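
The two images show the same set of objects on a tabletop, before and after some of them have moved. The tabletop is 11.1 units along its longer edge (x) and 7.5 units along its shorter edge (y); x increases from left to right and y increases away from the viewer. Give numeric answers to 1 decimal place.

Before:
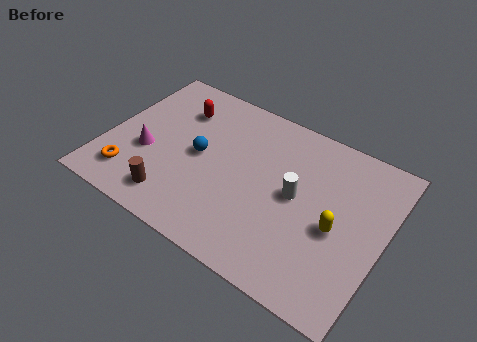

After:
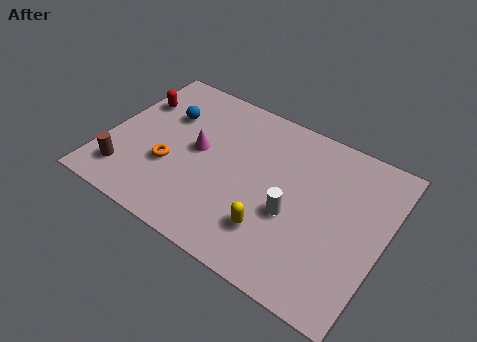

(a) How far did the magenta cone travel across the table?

2.2

The magenta cone moved from about (1.7, 2.9) to (3.6, 4.0), a distance of √(1.9² + 1.1²) ≈ 2.2.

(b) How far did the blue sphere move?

2.1

The blue sphere moved from about (3.7, 3.8) to (2.1, 5.1), a distance of √(1.6² + 1.3²) ≈ 2.1.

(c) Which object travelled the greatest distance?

the yellow capsule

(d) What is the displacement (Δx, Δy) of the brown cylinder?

(-2.0, 0.2)

The brown cylinder started near (3.1, 1.3) and ended near (1.1, 1.5).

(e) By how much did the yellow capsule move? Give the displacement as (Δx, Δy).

(-2.3, -1.4)

The yellow capsule was at about (9.3, 3.3) and moved to about (7.0, 1.9).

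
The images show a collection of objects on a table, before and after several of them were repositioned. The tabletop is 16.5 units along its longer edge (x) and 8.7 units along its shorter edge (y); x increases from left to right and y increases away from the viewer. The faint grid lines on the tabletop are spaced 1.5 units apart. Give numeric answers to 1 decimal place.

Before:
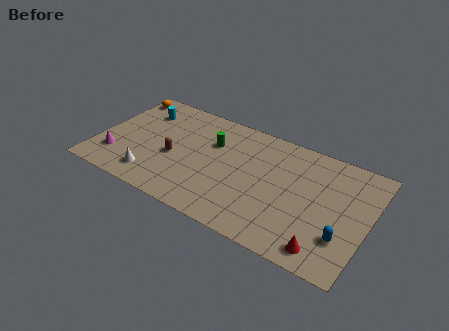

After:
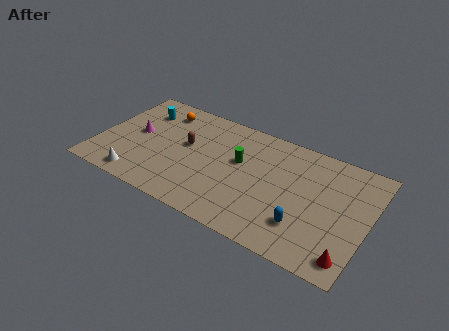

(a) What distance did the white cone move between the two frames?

0.9

From (3.7, 1.6) to (2.9, 1.1), the white cone covered √(0.8² + 0.5²) ≈ 0.9 units.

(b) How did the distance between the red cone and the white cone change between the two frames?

+2.2

Before: roughly 10.6 units apart; after: 12.8. That's 2.2 units further apart.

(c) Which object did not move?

the cyan cylinder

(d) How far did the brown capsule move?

1.4

The brown capsule was near (4.7, 3.7) before and (5.3, 5.0) after, so it travelled √(0.6² + 1.3²) ≈ 1.4 units.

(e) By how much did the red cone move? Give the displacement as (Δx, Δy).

(1.4, 0.1)

The red cone was at about (14.3, 1.2) and moved to about (15.7, 1.3).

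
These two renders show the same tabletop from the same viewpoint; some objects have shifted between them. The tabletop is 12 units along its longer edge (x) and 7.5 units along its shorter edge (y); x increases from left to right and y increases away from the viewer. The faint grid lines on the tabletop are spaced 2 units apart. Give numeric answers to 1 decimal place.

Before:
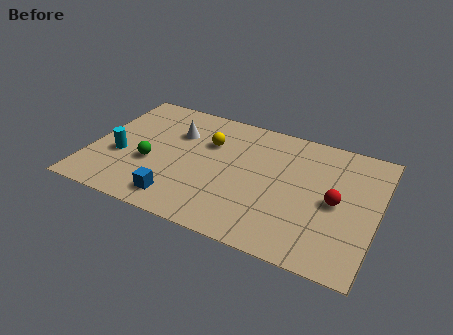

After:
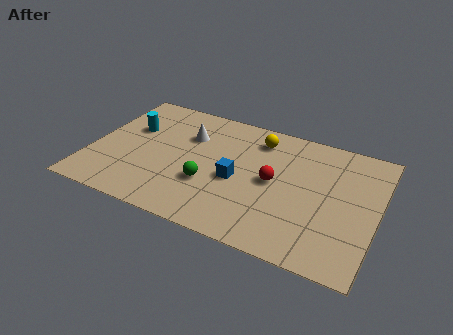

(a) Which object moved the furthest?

the blue cube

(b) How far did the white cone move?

0.5

The white cone moved from about (3.4, 5.2) to (3.9, 5.2), a distance of √(0.5² + 0.0²) ≈ 0.5.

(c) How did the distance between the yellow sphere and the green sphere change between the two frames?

+0.8

Before: roughly 3.1 units apart; after: 3.9. That's 0.8 units further apart.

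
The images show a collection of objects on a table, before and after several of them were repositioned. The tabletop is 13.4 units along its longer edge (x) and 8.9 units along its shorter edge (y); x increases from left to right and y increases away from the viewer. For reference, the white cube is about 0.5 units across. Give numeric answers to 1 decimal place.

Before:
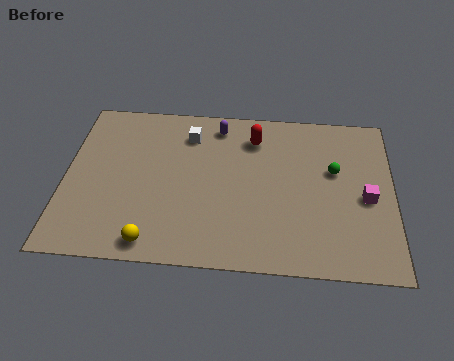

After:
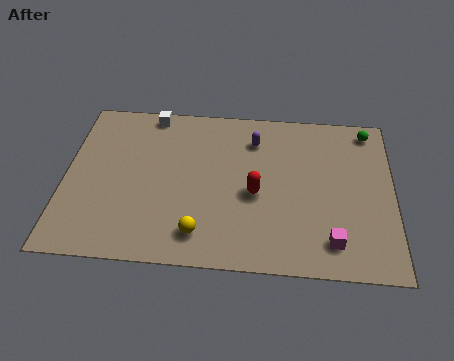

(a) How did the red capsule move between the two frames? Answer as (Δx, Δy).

(0.1, -3.1)

From the two frames, the red capsule sits at roughly (7.7, 7.0) before and (7.8, 3.9) after.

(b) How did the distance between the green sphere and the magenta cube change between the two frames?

+4.5

The distance was about 1.9 in the first image and 6.4 in the second, so they moved 4.5 units further apart.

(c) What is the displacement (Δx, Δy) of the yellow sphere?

(1.9, 0.6)

The yellow sphere was at about (3.7, 1.0) and moved to about (5.6, 1.6).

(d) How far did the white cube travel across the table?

1.9

The white cube moved from about (5.0, 7.0) to (3.4, 8.1), a distance of √(1.6² + 1.1²) ≈ 1.9.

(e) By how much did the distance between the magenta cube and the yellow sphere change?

-3.8

They were about 9.1 units apart before and 5.3 after — 3.8 units closer together.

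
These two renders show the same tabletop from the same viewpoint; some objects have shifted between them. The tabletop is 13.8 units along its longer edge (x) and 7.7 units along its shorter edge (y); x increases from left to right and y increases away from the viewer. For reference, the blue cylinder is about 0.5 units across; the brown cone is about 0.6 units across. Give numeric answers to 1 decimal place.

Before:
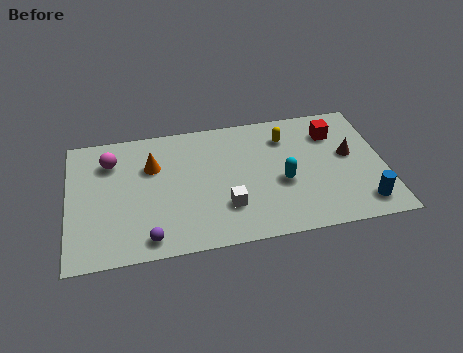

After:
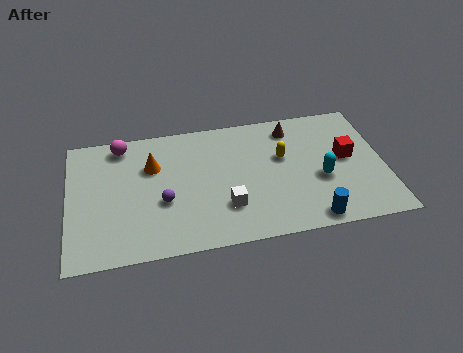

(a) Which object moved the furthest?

the brown cone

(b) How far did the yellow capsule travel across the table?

1.2

The yellow capsule was near (9.6, 5.9) before and (9.4, 4.7) after, so it travelled √(0.2² + 1.2²) ≈ 1.2 units.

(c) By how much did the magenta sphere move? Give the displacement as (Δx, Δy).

(0.5, 0.9)

From the two frames, the magenta sphere sits at roughly (1.9, 5.8) before and (2.4, 6.7) after.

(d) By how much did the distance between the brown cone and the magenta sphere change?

-3.0

The distance was about 10.5 in the first image and 7.5 in the second, so they moved 3.0 units closer together.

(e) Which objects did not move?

the orange cone and the white cube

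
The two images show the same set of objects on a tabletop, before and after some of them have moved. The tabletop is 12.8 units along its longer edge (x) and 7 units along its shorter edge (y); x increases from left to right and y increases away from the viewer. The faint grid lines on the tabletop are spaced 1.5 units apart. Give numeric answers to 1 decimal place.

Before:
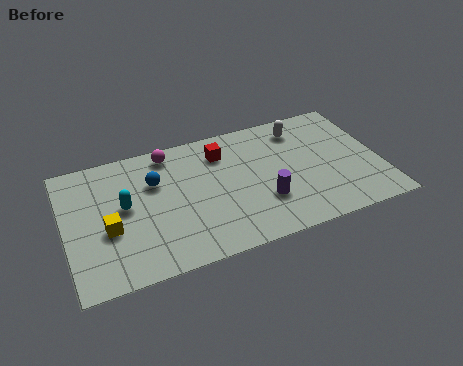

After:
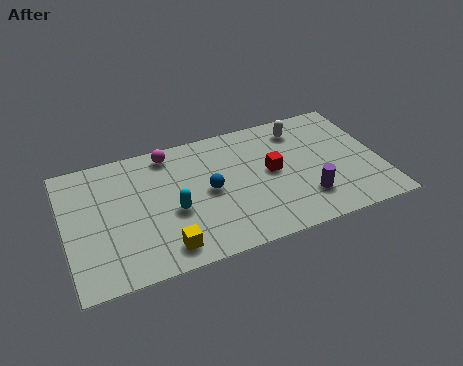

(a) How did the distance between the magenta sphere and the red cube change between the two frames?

+2.5

The distance was about 2.2 in the first image and 4.7 in the second, so they moved 2.5 units further apart.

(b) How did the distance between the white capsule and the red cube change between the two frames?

-0.9

The distance was about 3.3 in the first image and 2.4 in the second, so they moved 0.9 units closer together.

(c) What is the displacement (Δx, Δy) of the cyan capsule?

(1.9, -0.9)

From the two frames, the cyan capsule sits at roughly (2.4, 3.8) before and (4.3, 2.9) after.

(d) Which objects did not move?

the white capsule and the magenta sphere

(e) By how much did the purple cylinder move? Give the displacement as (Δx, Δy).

(1.7, -0.4)

From the two frames, the purple cylinder sits at roughly (7.9, 2.2) before and (9.6, 1.8) after.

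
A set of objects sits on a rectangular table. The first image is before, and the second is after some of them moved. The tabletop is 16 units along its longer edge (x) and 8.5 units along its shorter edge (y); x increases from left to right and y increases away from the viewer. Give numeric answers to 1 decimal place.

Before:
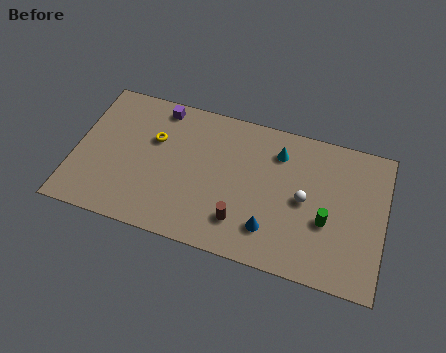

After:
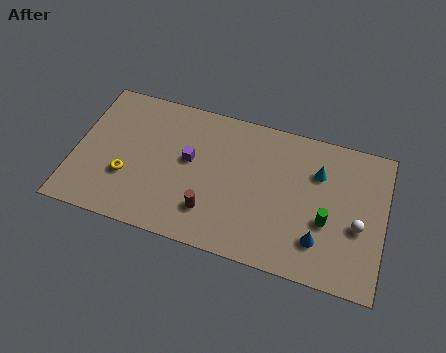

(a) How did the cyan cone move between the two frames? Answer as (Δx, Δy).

(2.1, -0.6)

The cyan cone was at about (10.4, 6.6) and moved to about (12.5, 6.0).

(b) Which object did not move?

the green cylinder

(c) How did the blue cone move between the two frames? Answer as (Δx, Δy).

(2.5, 0.1)

The blue cone was at about (10.3, 2.0) and moved to about (12.8, 2.1).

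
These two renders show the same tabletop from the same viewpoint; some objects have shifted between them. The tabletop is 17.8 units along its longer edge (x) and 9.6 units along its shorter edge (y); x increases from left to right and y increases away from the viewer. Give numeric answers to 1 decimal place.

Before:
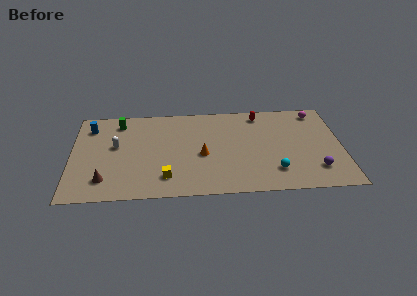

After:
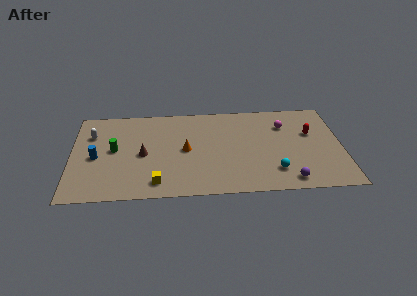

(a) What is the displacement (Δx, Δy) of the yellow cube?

(-0.6, -0.5)

The yellow cube was at about (6.2, 2.0) and moved to about (5.6, 1.5).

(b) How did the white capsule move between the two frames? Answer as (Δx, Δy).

(-1.6, 1.3)

The white capsule started near (2.9, 5.5) and ended near (1.3, 6.8).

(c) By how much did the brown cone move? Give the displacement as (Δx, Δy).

(2.5, 2.5)

The brown cone started near (2.2, 2.0) and ended near (4.7, 4.5).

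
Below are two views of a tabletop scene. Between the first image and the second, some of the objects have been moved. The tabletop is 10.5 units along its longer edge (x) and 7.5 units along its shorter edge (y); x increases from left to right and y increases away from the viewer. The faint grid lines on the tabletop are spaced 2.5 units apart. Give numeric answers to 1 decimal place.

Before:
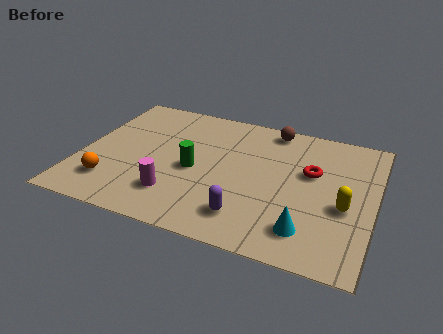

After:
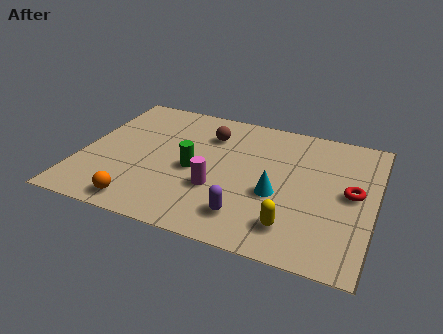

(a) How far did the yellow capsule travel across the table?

2.3

From (9.5, 3.1) to (7.8, 1.5), the yellow capsule covered √(1.7² + 1.6²) ≈ 2.3 units.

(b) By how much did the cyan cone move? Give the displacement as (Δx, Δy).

(-1.2, 1.5)

From the two frames, the cyan cone sits at roughly (8.3, 1.5) before and (7.1, 3.0) after.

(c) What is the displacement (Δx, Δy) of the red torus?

(1.5, -0.7)

The red torus was at about (8.2, 4.6) and moved to about (9.7, 3.9).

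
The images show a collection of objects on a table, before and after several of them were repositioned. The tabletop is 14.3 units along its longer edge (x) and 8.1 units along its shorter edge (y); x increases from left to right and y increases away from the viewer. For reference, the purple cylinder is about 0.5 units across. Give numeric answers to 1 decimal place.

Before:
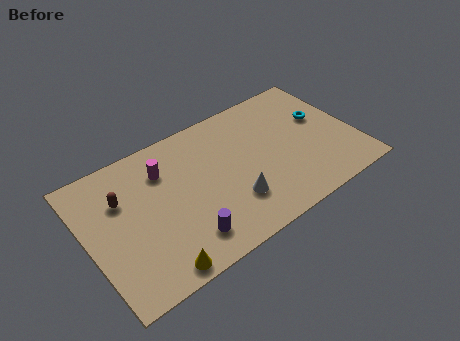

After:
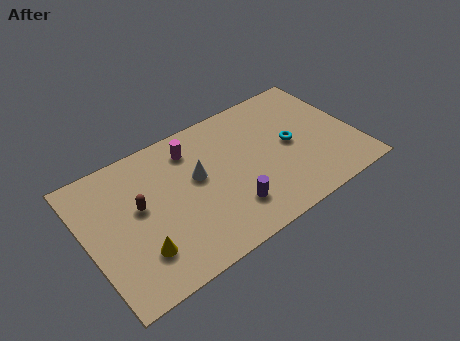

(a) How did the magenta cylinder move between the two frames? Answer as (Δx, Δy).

(1.6, 0.5)

The magenta cylinder started near (4.3, 6.0) and ended near (5.9, 6.5).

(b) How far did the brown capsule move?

1.2

The brown capsule moved from about (2.0, 5.5) to (2.8, 4.6), a distance of √(0.8² + 0.9²) ≈ 1.2.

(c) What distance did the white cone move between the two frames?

2.8

The white cone was near (7.4, 2.3) before and (5.9, 4.7) after, so it travelled √(1.5² + 2.4²) ≈ 2.8 units.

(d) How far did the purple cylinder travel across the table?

2.5

The purple cylinder moved from about (4.7, 1.6) to (7.2, 2.0), a distance of √(2.5² + 0.4²) ≈ 2.5.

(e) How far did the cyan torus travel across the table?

2.1

The cyan torus was near (12.8, 4.9) before and (10.9, 4.1) after, so it travelled √(1.9² + 0.8²) ≈ 2.1 units.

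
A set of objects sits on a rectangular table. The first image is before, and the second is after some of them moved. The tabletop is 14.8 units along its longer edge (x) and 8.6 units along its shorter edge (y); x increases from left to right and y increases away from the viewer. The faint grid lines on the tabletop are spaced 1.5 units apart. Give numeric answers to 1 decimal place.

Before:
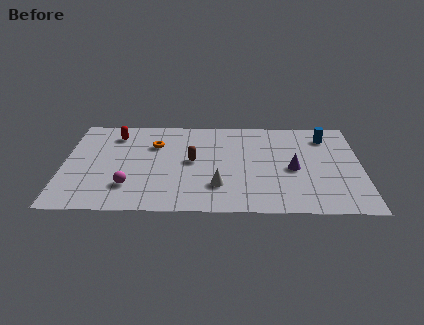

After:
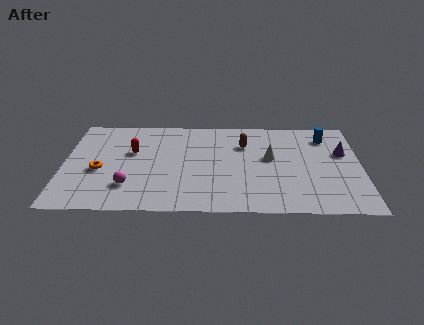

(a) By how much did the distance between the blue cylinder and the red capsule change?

-0.8

They were about 10.6 units apart before and 9.8 after — 0.8 units closer together.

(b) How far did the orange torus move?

3.6

The orange torus moved from about (4.5, 6.0) to (1.8, 3.6), a distance of √(2.7² + 2.4²) ≈ 3.6.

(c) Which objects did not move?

the blue cylinder and the magenta sphere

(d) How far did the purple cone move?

2.9

From (11.4, 3.9) to (13.9, 5.4), the purple cone covered √(2.5² + 1.5²) ≈ 2.9 units.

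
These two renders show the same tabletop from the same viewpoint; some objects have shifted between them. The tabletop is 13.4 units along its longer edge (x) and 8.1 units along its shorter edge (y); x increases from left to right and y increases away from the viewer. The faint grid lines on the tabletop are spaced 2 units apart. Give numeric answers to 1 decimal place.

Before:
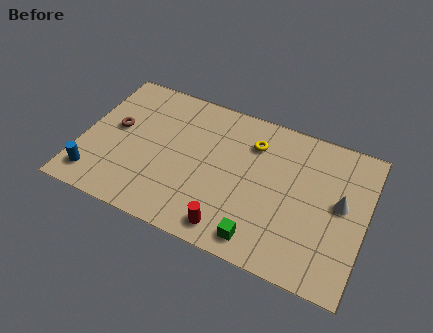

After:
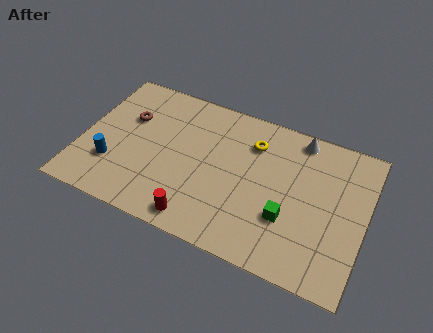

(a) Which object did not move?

the yellow torus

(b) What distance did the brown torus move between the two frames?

0.9

The brown torus moved from about (1.5, 4.5) to (2.0, 5.3), a distance of √(0.5² + 0.8²) ≈ 0.9.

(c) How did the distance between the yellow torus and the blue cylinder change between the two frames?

-1.1

They were about 8.4 units apart before and 7.3 after — 1.1 units closer together.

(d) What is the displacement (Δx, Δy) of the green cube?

(1.1, 1.6)

From the two frames, the green cube sits at roughly (8.8, 1.1) before and (9.9, 2.7) after.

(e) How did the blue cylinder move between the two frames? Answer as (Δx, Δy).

(0.7, 1.0)

The blue cylinder started near (0.9, 1.4) and ended near (1.6, 2.4).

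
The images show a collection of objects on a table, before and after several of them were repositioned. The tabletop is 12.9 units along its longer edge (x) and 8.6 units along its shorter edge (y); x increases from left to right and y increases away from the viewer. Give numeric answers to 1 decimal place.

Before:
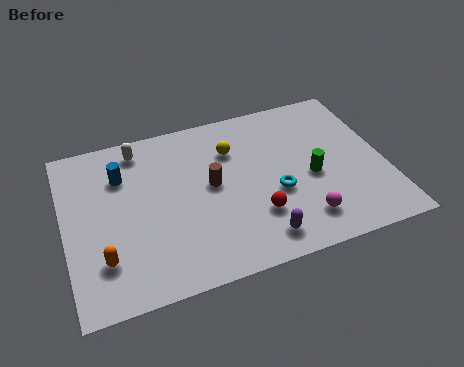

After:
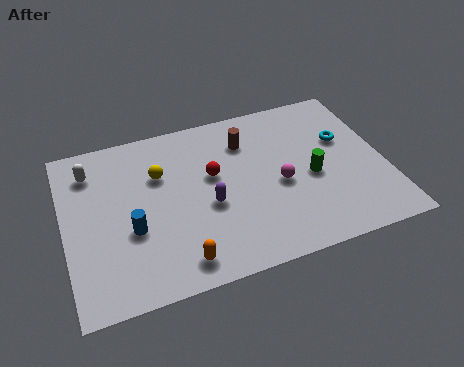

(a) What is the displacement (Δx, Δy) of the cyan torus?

(3.0, 2.0)

From the two frames, the cyan torus sits at roughly (8.4, 3.4) before and (11.4, 5.4) after.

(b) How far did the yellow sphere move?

3.0

The yellow sphere moved from about (6.9, 6.2) to (3.9, 5.8), a distance of √(3.0² + 0.4²) ≈ 3.0.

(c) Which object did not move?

the green cylinder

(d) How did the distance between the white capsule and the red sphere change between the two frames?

-1.4

Before: roughly 6.5 units apart; after: 5.1. That's 1.4 units closer together.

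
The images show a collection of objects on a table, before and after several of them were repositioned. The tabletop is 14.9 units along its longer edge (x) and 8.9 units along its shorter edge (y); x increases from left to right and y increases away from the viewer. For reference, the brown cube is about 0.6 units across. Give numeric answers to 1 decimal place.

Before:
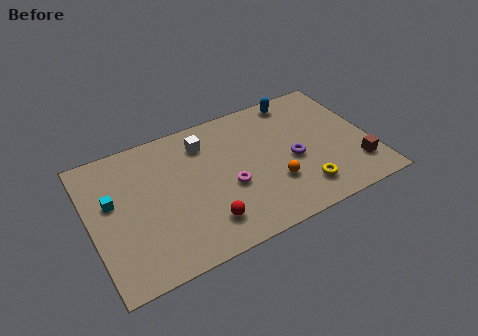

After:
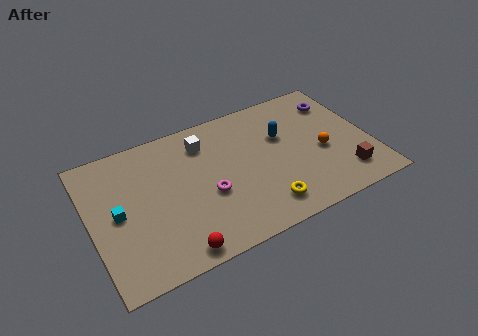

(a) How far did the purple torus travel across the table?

4.2

The purple torus was near (10.7, 3.9) before and (13.6, 6.9) after, so it travelled √(2.9² + 3.0²) ≈ 4.2 units.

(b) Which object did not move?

the white cube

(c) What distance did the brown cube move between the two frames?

0.8

The brown cube was near (13.9, 2.1) before and (13.2, 1.8) after, so it travelled √(0.7² + 0.3²) ≈ 0.8 units.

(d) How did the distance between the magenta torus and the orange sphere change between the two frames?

+3.8

They were about 2.4 units apart before and 6.2 after — 3.8 units further apart.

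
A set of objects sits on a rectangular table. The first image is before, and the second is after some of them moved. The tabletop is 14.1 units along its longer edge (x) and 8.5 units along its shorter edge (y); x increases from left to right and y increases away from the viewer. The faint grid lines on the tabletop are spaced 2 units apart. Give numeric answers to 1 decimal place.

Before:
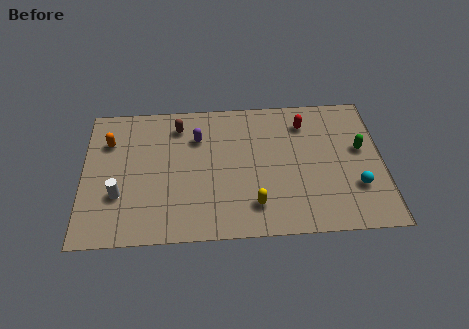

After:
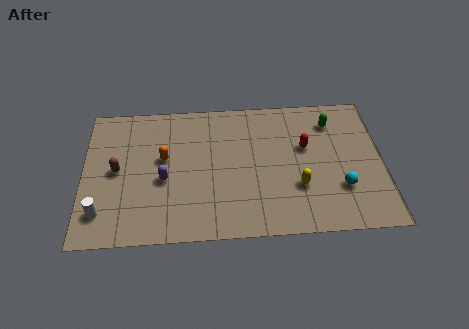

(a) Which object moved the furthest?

the brown capsule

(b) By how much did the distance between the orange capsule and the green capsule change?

-3.8

Before: roughly 12.0 units apart; after: 8.2. That's 3.8 units closer together.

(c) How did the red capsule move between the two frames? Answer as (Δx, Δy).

(0.0, -1.5)

From the two frames, the red capsule sits at roughly (10.5, 6.7) before and (10.5, 5.2) after.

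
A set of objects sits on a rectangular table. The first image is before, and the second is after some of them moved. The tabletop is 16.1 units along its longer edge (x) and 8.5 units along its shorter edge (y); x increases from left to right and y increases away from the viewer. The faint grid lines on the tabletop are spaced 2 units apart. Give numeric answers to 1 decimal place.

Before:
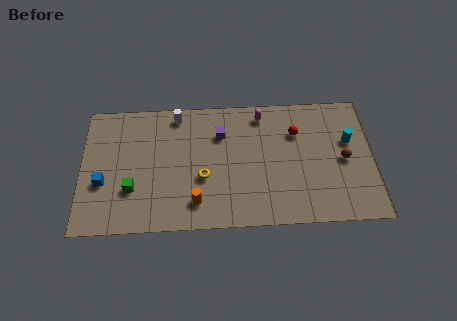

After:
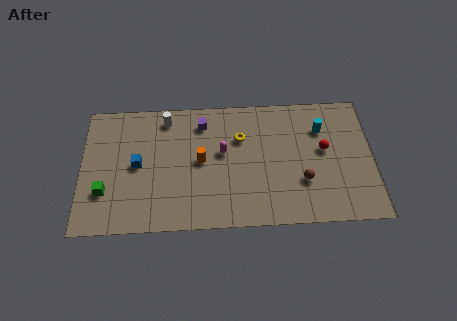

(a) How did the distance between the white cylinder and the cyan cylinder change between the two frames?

-1.1

They were about 9.8 units apart before and 8.7 after — 1.1 units closer together.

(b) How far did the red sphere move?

1.9

From (11.9, 6.0) to (13.4, 4.8), the red sphere covered √(1.5² + 1.2²) ≈ 1.9 units.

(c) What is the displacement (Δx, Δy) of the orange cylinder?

(0.3, 2.7)

The orange cylinder started near (6.3, 1.7) and ended near (6.6, 4.4).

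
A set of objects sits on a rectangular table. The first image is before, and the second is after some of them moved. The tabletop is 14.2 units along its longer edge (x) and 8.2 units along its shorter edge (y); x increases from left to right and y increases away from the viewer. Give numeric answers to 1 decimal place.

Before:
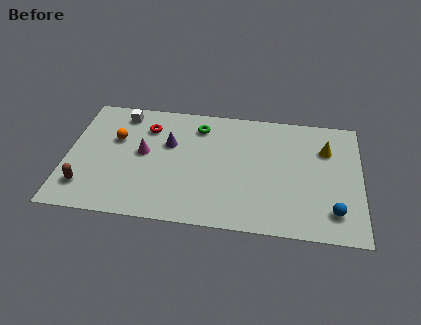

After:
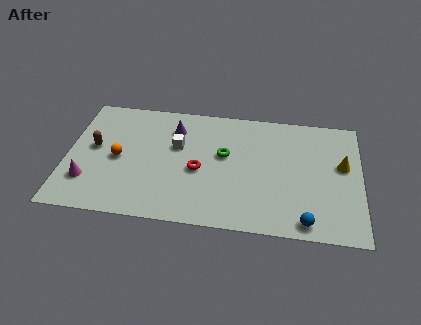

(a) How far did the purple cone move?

1.1

The purple cone was near (4.9, 5.2) before and (5.1, 6.3) after, so it travelled √(0.2² + 1.1²) ≈ 1.1 units.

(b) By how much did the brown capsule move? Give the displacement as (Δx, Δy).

(0.3, 2.7)

The brown capsule was at about (1.0, 1.8) and moved to about (1.3, 4.5).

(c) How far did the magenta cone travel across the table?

3.4

The magenta cone moved from about (3.7, 4.4) to (1.1, 2.2), a distance of √(2.6² + 2.2²) ≈ 3.4.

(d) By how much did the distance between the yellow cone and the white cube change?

-2.1

They were about 10.1 units apart before and 8.0 after — 2.1 units closer together.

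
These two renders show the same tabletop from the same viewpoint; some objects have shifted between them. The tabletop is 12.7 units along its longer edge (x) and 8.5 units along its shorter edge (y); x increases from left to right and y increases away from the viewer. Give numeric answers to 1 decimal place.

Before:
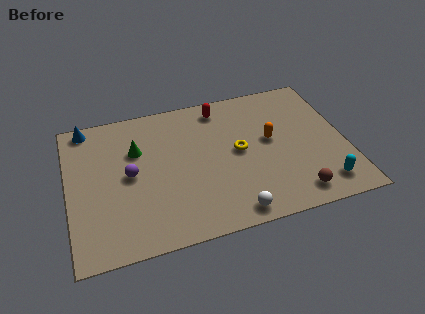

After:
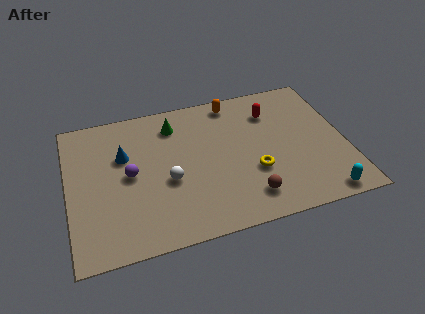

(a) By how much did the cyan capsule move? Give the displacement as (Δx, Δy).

(-0.1, -0.6)

The cyan capsule was at about (11.4, 1.4) and moved to about (11.3, 0.8).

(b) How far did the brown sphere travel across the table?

2.1

The brown sphere moved from about (10.1, 1.2) to (8.0, 1.6), a distance of √(2.1² + 0.4²) ≈ 2.1.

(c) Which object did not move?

the purple sphere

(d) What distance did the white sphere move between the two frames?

3.7

The white sphere moved from about (7.2, 0.9) to (4.5, 3.5), a distance of √(2.7² + 2.6²) ≈ 3.7.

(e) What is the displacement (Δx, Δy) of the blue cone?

(1.6, -2.2)

The blue cone started near (1.0, 7.7) and ended near (2.6, 5.5).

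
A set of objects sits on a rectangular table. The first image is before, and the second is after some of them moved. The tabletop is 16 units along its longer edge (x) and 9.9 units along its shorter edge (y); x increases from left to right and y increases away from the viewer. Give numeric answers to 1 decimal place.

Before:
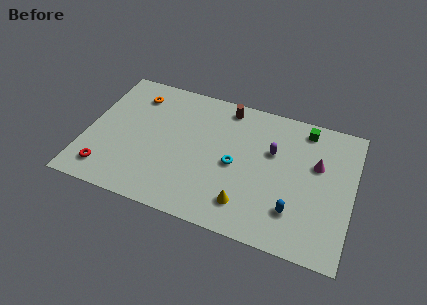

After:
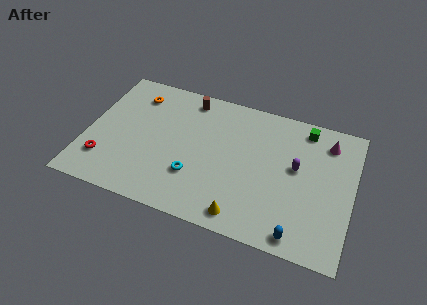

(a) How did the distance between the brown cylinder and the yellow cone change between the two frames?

+1.5

They were about 6.9 units apart before and 8.4 after — 1.5 units further apart.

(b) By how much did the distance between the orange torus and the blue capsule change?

+1.1

They were about 11.5 units apart before and 12.6 after — 1.1 units further apart.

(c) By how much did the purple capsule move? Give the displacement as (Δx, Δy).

(1.5, -0.7)

From the two frames, the purple capsule sits at roughly (11.1, 6.3) before and (12.6, 5.6) after.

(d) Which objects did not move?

the orange torus and the green cube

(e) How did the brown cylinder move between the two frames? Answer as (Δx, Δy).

(-2.3, -0.1)

The brown cylinder was at about (8.1, 8.7) and moved to about (5.8, 8.6).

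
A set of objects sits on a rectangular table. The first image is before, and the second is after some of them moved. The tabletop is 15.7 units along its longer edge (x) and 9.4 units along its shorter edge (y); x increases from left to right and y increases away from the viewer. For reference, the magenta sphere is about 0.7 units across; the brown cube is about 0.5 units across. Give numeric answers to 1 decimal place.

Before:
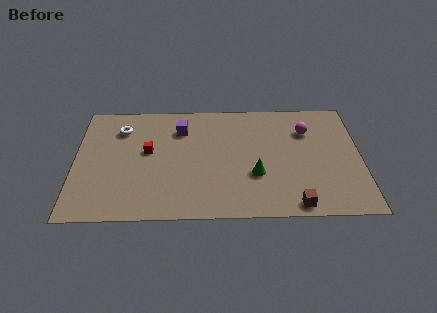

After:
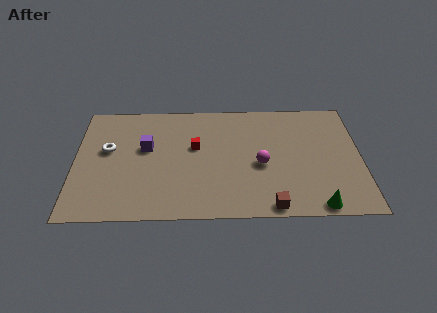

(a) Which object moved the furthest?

the green cone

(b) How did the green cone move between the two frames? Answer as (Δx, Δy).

(3.3, -2.5)

From the two frames, the green cone sits at roughly (9.9, 3.3) before and (13.2, 0.8) after.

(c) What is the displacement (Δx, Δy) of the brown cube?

(-1.3, -0.1)

From the two frames, the brown cube sits at roughly (12.0, 0.9) before and (10.7, 0.8) after.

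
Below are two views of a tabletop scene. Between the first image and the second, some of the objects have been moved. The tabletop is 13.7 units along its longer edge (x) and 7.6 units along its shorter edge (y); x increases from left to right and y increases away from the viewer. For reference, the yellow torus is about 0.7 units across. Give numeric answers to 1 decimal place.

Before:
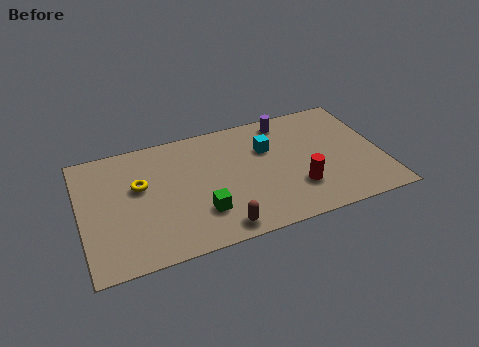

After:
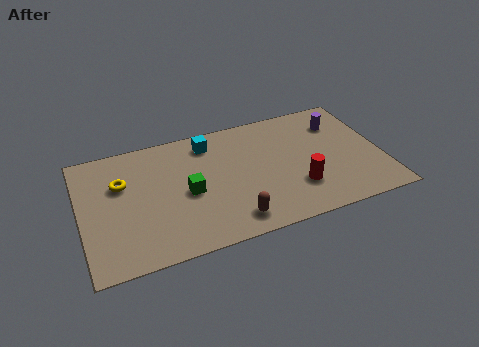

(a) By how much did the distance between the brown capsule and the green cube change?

+1.5

The distance was about 1.4 in the first image and 2.9 in the second, so they moved 1.5 units further apart.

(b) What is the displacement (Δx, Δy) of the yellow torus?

(-0.8, 0.4)

The yellow torus started near (2.7, 4.6) and ended near (1.9, 5.0).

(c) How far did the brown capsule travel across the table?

0.7

The brown capsule moved from about (6.0, 0.9) to (6.6, 1.2), a distance of √(0.6² + 0.3²) ≈ 0.7.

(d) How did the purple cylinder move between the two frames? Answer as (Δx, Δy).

(2.4, -0.9)

From the two frames, the purple cylinder sits at roughly (9.6, 6.6) before and (12.0, 5.7) after.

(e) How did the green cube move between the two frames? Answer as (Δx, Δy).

(-0.5, 1.4)

The green cube was at about (5.3, 2.1) and moved to about (4.8, 3.5).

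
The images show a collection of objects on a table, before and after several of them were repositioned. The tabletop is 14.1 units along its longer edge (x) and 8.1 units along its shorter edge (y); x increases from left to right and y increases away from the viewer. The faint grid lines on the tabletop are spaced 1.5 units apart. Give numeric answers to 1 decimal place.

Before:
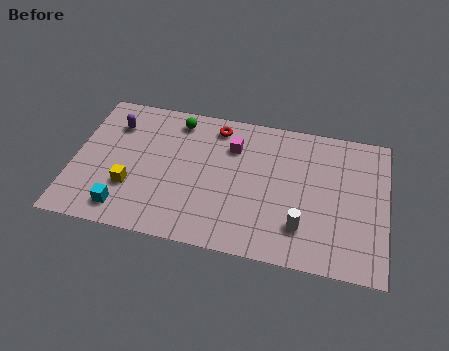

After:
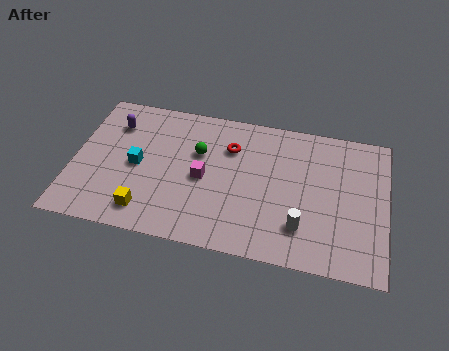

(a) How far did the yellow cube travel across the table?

1.4

The yellow cube moved from about (2.7, 2.6) to (3.5, 1.4), a distance of √(0.8² + 1.2²) ≈ 1.4.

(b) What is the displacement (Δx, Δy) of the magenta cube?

(-1.2, -2.1)

From the two frames, the magenta cube sits at roughly (7.1, 5.9) before and (5.9, 3.8) after.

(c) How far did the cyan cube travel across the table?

2.6

From (2.5, 1.3) to (2.9, 3.9), the cyan cube covered √(0.4² + 2.6²) ≈ 2.6 units.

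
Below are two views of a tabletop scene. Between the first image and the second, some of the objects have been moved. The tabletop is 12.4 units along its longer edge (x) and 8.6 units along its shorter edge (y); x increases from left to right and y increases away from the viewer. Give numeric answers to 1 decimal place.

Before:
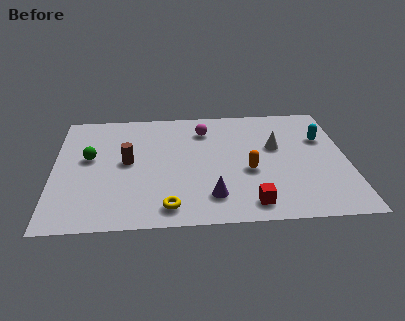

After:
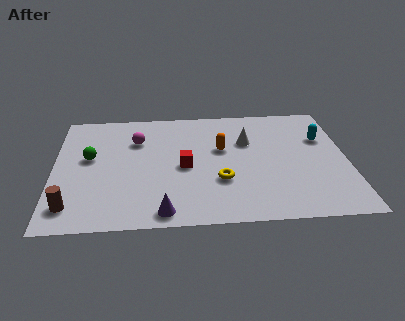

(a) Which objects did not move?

the green sphere and the cyan capsule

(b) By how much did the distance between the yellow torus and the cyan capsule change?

-2.8

Before: roughly 8.0 units apart; after: 5.2. That's 2.8 units closer together.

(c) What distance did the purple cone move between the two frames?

2.2

From (6.6, 1.8) to (4.6, 0.9), the purple cone covered √(2.0² + 0.9²) ≈ 2.2 units.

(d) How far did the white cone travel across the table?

1.3

From (9.4, 5.2) to (8.2, 5.7), the white cone covered √(1.2² + 0.5²) ≈ 1.3 units.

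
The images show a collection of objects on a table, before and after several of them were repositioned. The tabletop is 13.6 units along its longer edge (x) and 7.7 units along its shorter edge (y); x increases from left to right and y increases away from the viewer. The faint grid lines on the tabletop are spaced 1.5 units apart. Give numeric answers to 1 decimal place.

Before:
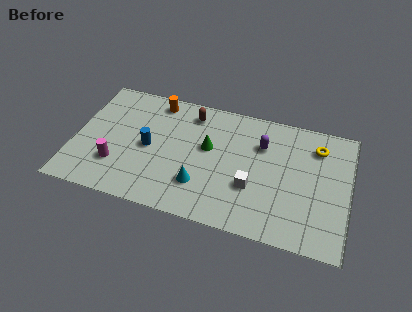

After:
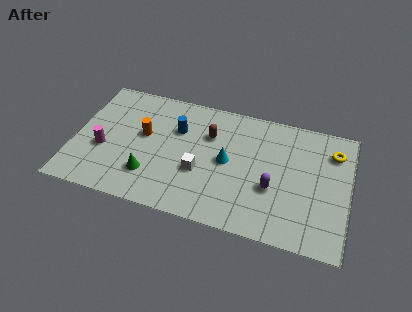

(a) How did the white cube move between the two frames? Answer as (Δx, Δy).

(-2.6, 0.2)

The white cube started near (8.9, 2.7) and ended near (6.3, 2.9).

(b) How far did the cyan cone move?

2.2

The cyan cone moved from about (6.4, 2.1) to (7.6, 3.9), a distance of √(1.2² + 1.8²) ≈ 2.2.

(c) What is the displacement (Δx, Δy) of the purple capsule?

(0.7, -2.5)

The purple capsule started near (9.2, 5.4) and ended near (9.9, 2.9).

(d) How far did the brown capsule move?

1.5

The brown capsule moved from about (5.6, 6.4) to (6.6, 5.3), a distance of √(1.0² + 1.1²) ≈ 1.5.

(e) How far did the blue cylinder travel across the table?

2.0

The blue cylinder was near (3.7, 3.7) before and (5.0, 5.2) after, so it travelled √(1.3² + 1.5²) ≈ 2.0 units.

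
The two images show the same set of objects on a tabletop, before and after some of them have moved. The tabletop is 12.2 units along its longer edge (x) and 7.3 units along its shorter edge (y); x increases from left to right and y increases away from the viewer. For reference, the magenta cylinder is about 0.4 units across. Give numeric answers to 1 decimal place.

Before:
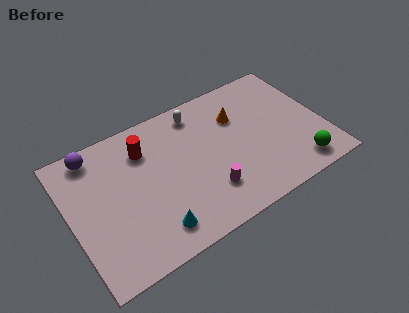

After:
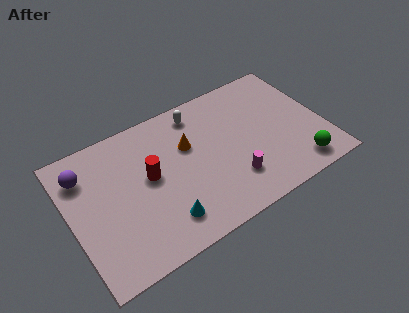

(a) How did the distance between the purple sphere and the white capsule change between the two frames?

+0.6

They were about 5.0 units apart before and 5.6 after — 0.6 units further apart.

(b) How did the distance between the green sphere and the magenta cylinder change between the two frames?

-1.2

The distance was about 4.4 in the first image and 3.2 in the second, so they moved 1.2 units closer together.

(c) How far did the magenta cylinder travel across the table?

1.2

The magenta cylinder moved from about (6.3, 1.9) to (7.5, 1.9), a distance of √(1.2² + 0.0²) ≈ 1.2.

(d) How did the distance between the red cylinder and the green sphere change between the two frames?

-0.7

They were about 8.1 units apart before and 7.4 after — 0.7 units closer together.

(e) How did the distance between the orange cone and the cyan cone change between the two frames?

-2.4

Before: roughly 6.0 units apart; after: 3.6. That's 2.4 units closer together.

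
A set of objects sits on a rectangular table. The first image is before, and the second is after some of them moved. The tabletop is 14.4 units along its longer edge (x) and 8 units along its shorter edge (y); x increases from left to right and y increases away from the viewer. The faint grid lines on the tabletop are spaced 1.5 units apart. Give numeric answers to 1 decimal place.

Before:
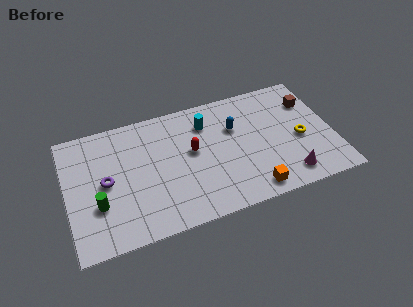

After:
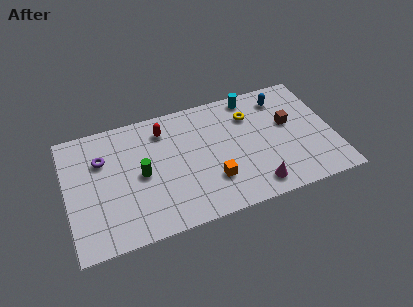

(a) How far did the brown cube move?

1.7

From (13.4, 5.8) to (12.1, 4.7), the brown cube covered √(1.3² + 1.1²) ≈ 1.7 units.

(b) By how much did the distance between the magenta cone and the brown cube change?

-0.7

They were about 4.8 units apart before and 4.1 after — 0.7 units closer together.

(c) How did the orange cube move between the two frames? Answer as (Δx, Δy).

(-2.0, 1.3)

The orange cube was at about (9.7, 1.0) and moved to about (7.7, 2.3).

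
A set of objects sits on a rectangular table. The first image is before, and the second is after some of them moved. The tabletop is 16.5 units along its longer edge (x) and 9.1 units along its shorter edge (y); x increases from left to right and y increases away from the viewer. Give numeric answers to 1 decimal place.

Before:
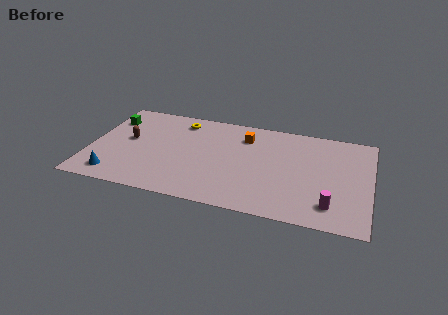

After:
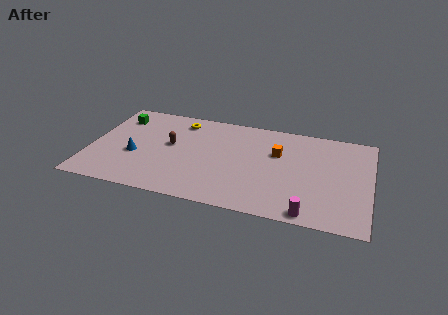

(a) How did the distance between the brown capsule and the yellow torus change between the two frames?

-1.4

Before: roughly 3.9 units apart; after: 2.5. That's 1.4 units closer together.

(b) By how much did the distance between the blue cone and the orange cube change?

-0.6

They were about 9.2 units apart before and 8.6 after — 0.6 units closer together.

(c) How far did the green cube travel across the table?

0.5

From (1.0, 6.8) to (1.4, 7.1), the green cube covered √(0.4² + 0.3²) ≈ 0.5 units.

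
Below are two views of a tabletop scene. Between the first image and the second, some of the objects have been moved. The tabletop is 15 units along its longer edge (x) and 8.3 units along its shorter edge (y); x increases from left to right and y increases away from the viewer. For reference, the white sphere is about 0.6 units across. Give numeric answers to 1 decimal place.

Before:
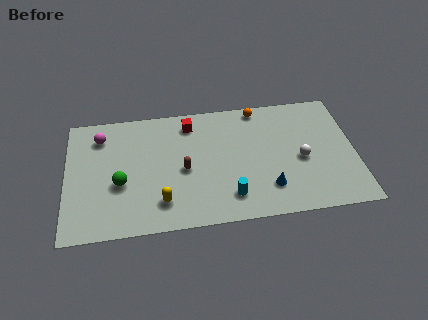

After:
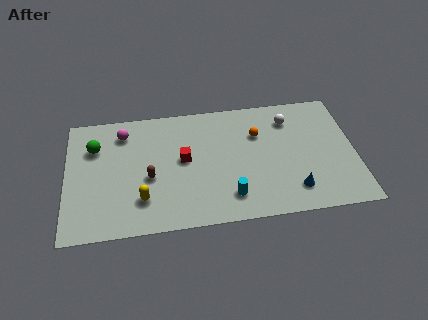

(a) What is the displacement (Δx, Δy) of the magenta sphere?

(1.2, 0.1)

The magenta sphere was at about (1.8, 6.6) and moved to about (3.0, 6.7).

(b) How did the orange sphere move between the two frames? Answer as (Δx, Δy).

(-0.1, -1.8)

The orange sphere started near (10.1, 7.5) and ended near (10.0, 5.7).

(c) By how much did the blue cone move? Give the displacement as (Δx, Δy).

(1.3, -0.3)

From the two frames, the blue cone sits at roughly (10.4, 2.0) before and (11.7, 1.7) after.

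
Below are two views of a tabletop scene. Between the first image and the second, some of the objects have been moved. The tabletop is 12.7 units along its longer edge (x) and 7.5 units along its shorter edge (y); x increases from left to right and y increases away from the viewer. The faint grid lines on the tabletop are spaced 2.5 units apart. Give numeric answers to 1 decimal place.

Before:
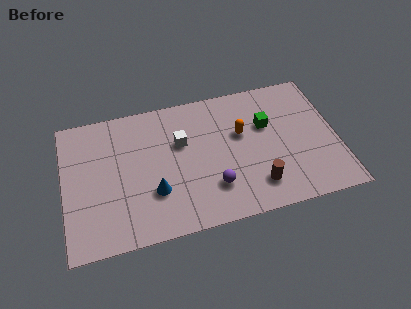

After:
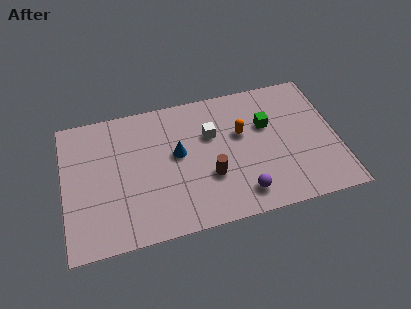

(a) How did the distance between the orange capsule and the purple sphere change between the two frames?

+0.3

Before: roughly 3.0 units apart; after: 3.3. That's 0.3 units further apart.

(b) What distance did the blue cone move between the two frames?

2.2

The blue cone was near (4.1, 2.4) before and (5.3, 4.2) after, so it travelled √(1.2² + 1.8²) ≈ 2.2 units.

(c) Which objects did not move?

the orange capsule and the green cube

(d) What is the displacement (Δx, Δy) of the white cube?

(1.4, 0.1)

The white cube started near (5.5, 4.8) and ended near (6.9, 4.9).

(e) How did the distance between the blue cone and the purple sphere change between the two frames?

+1.3

The distance was about 2.7 in the first image and 4.0 in the second, so they moved 1.3 units further apart.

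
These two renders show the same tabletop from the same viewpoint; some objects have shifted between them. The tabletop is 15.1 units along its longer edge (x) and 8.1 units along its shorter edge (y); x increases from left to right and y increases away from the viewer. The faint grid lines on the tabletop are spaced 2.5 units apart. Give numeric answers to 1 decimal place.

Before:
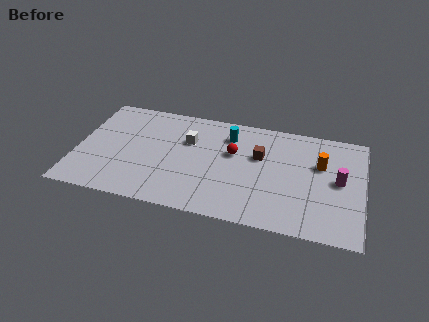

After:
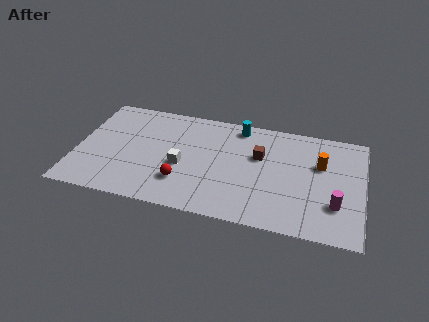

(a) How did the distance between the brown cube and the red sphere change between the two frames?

+3.5

They were about 1.4 units apart before and 4.9 after — 3.5 units further apart.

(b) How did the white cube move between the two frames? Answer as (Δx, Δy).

(-0.2, -2.0)

The white cube started near (5.8, 5.4) and ended near (5.6, 3.4).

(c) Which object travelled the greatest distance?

the red sphere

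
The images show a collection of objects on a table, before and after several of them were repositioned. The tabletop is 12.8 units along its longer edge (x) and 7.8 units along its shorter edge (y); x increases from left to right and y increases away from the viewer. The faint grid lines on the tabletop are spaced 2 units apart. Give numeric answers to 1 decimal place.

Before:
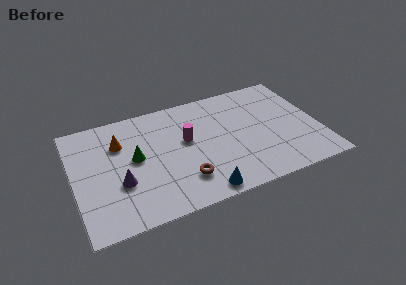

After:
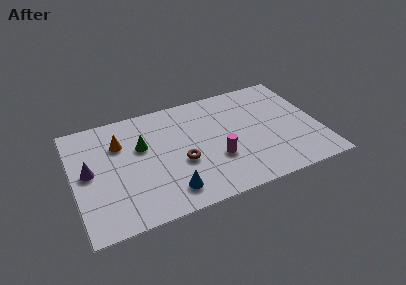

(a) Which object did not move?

the orange cone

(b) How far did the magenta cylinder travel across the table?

2.3

From (5.9, 4.5) to (7.3, 2.7), the magenta cylinder covered √(1.4² + 1.8²) ≈ 2.3 units.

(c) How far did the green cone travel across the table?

0.8

The green cone moved from about (3.2, 4.2) to (3.6, 4.9), a distance of √(0.4² + 0.7²) ≈ 0.8.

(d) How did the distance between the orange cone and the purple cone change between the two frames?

-0.5

Before: roughly 2.7 units apart; after: 2.2. That's 0.5 units closer together.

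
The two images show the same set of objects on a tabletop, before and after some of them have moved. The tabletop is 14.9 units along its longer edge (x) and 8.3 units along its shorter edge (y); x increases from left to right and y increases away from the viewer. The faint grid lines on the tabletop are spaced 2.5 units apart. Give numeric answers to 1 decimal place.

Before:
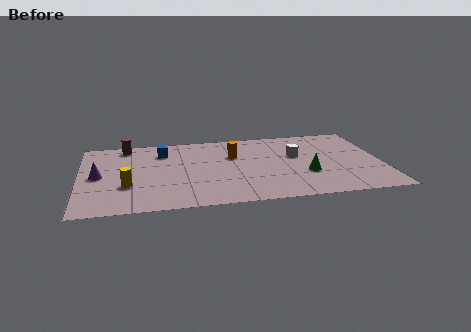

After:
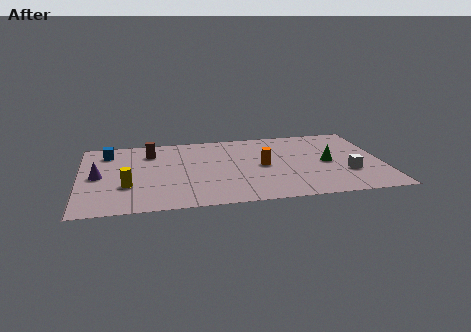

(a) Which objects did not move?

the purple cone and the yellow cylinder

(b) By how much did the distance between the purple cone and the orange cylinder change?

+1.3

Before: roughly 6.8 units apart; after: 8.1. That's 1.3 units further apart.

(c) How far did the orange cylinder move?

2.0

From (7.6, 5.5) to (9.0, 4.1), the orange cylinder covered √(1.4² + 1.4²) ≈ 2.0 units.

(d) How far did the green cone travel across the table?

1.6

From (11.1, 2.9) to (12.2, 4.0), the green cone covered √(1.1² + 1.1²) ≈ 1.6 units.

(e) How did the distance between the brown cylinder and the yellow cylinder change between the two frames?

-0.7

They were about 4.5 units apart before and 3.8 after — 0.7 units closer together.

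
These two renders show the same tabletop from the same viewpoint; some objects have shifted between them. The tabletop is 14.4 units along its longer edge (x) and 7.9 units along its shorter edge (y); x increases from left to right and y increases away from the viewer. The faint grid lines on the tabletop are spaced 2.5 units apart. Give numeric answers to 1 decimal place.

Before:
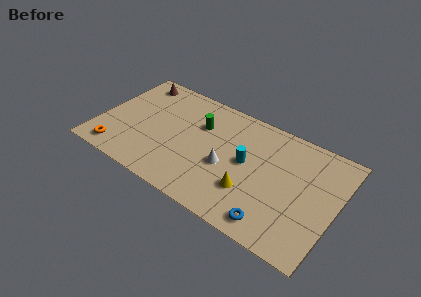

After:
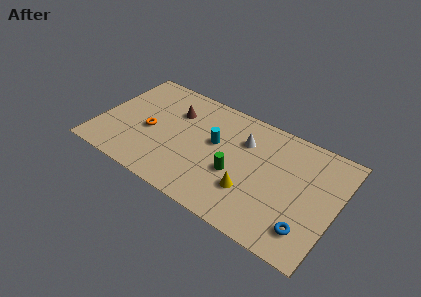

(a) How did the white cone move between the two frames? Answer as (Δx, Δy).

(0.7, 2.3)

From the two frames, the white cone sits at roughly (7.9, 3.3) before and (8.6, 5.6) after.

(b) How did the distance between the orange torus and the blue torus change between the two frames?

+0.5

Before: roughly 9.6 units apart; after: 10.1. That's 0.5 units further apart.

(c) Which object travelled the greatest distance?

the green cylinder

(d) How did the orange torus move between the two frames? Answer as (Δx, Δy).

(1.6, 2.4)

The orange torus was at about (1.5, 1.1) and moved to about (3.1, 3.5).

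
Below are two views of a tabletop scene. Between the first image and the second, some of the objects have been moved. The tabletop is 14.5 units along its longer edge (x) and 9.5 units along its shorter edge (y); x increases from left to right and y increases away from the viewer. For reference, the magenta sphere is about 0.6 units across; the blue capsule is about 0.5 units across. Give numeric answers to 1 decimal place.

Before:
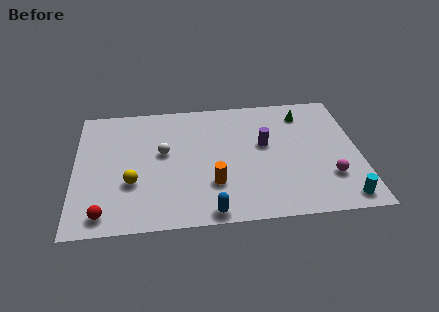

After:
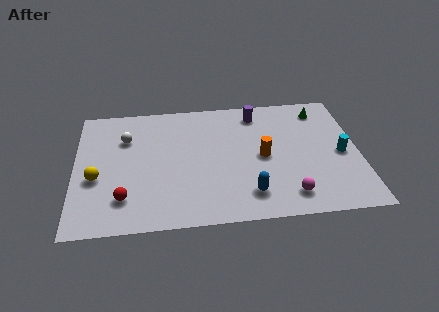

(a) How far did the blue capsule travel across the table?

2.3

The blue capsule was near (6.8, 0.8) before and (8.8, 1.9) after, so it travelled √(2.0² + 1.1²) ≈ 2.3 units.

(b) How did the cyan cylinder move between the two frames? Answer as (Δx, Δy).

(0.1, 3.3)

The cyan cylinder started near (13.5, 1.1) and ended near (13.6, 4.4).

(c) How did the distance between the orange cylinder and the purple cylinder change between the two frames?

-0.4

Before: roughly 3.8 units apart; after: 3.4. That's 0.4 units closer together.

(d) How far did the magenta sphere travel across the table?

2.4

From (12.9, 2.7) to (10.8, 1.6), the magenta sphere covered √(2.1² + 1.1²) ≈ 2.4 units.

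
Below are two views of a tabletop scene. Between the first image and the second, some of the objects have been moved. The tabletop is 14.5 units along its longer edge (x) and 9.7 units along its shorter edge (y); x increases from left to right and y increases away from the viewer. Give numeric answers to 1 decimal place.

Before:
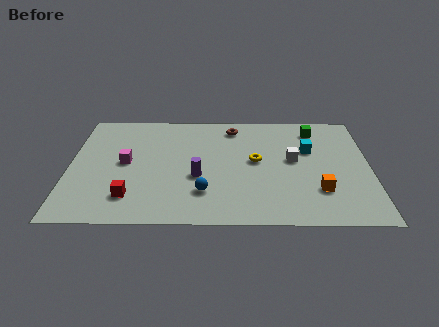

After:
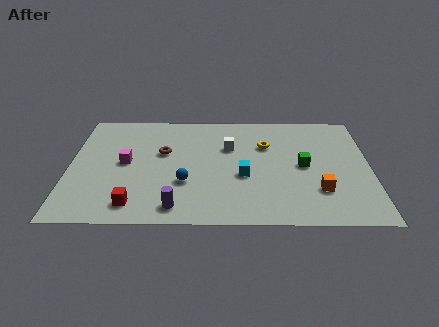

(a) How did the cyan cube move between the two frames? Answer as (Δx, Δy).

(-3.2, -2.3)

From the two frames, the cyan cube sits at roughly (11.6, 6.2) before and (8.4, 3.9) after.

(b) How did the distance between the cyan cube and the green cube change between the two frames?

+1.2

They were about 1.8 units apart before and 3.0 after — 1.2 units further apart.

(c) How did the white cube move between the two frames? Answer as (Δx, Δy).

(-3.1, 1.1)

The white cube started near (10.8, 5.3) and ended near (7.7, 6.4).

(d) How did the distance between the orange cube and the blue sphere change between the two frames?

+0.9

Before: roughly 5.5 units apart; after: 6.4. That's 0.9 units further apart.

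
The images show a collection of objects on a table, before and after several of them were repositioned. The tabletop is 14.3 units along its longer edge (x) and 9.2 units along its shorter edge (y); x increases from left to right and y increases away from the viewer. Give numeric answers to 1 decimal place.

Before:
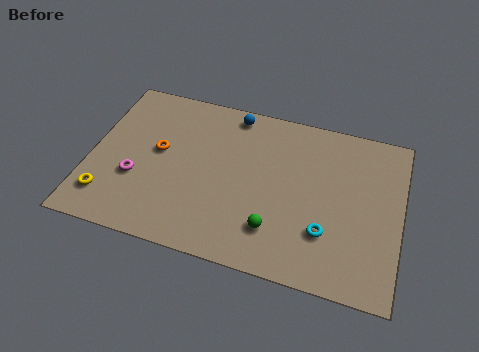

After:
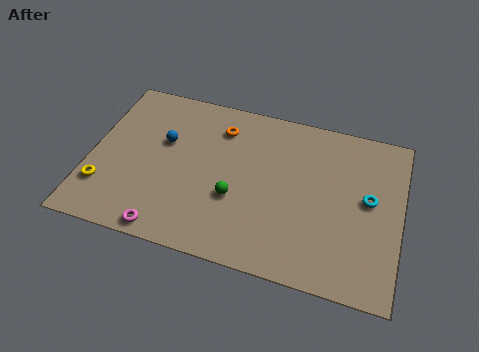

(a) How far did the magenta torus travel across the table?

3.0

From (2.2, 3.3) to (3.9, 0.8), the magenta torus covered √(1.7² + 2.5²) ≈ 3.0 units.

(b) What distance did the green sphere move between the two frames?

2.2

From (8.7, 2.2) to (6.8, 3.4), the green sphere covered √(1.9² + 1.2²) ≈ 2.2 units.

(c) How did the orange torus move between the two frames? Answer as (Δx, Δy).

(2.7, 2.1)

The orange torus started near (3.1, 5.1) and ended near (5.8, 7.2).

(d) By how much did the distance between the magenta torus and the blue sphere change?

-1.5

They were about 6.4 units apart before and 4.9 after — 1.5 units closer together.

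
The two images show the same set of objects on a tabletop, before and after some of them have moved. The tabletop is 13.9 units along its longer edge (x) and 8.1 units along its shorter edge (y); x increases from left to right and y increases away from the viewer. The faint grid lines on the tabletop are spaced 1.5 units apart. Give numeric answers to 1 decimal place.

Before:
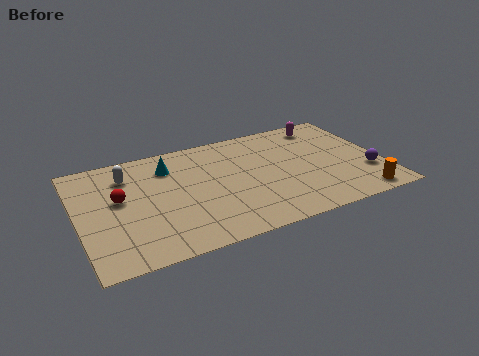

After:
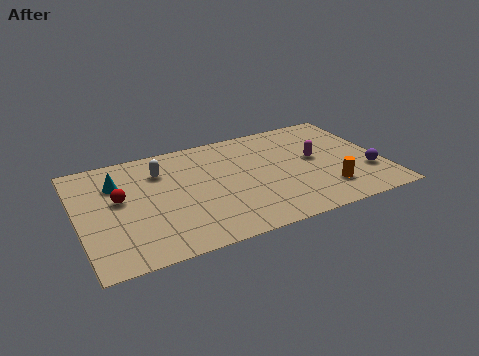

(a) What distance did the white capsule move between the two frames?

1.5

The white capsule moved from about (2.4, 6.2) to (3.9, 6.0), a distance of √(1.5² + 0.2²) ≈ 1.5.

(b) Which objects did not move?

the purple sphere and the red sphere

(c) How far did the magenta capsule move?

2.6

The magenta capsule moved from about (11.7, 6.9) to (10.9, 4.4), a distance of √(0.8² + 2.5²) ≈ 2.6.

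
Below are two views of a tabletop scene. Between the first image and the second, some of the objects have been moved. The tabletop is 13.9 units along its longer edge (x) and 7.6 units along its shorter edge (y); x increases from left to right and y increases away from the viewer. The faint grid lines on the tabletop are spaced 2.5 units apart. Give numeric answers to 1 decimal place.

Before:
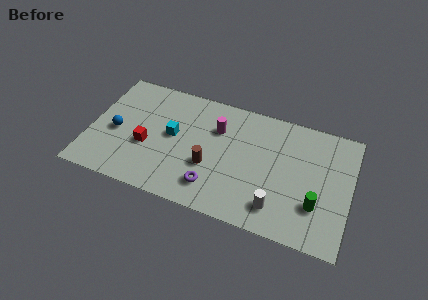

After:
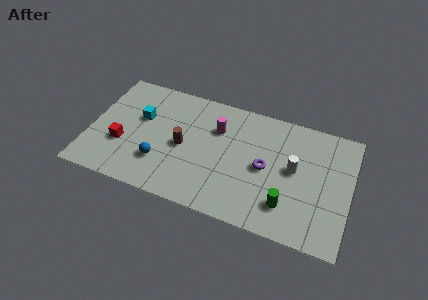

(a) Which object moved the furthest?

the purple torus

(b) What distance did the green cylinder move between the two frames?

1.6

The green cylinder was near (12.2, 2.3) before and (10.7, 1.8) after, so it travelled √(1.5² + 0.5²) ≈ 1.6 units.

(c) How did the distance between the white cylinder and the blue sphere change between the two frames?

-1.7

The distance was about 9.0 in the first image and 7.3 in the second, so they moved 1.7 units closer together.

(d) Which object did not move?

the magenta cylinder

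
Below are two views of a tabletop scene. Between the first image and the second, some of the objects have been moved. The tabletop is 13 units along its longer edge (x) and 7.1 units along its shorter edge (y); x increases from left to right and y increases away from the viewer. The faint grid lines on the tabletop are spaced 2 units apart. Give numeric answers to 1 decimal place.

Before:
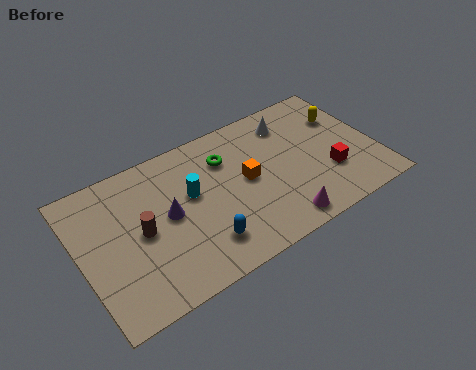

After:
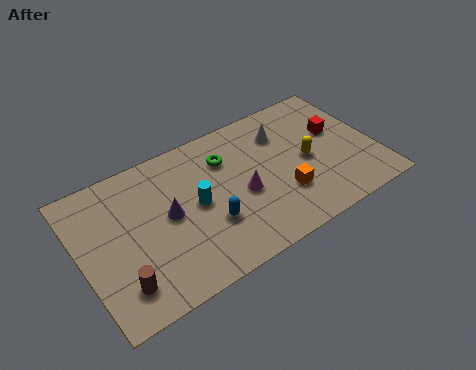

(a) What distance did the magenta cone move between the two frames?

2.6

The magenta cone was near (8.3, 0.9) before and (7.0, 3.1) after, so it travelled √(1.3² + 2.2²) ≈ 2.6 units.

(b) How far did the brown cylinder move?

2.3

The brown cylinder moved from about (2.6, 3.5) to (1.4, 1.5), a distance of √(1.2² + 2.0²) ≈ 2.3.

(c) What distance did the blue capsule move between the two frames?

0.9

The blue capsule was near (5.0, 1.6) before and (5.4, 2.4) after, so it travelled √(0.4² + 0.8²) ≈ 0.9 units.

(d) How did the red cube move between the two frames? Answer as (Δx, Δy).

(0.7, 2.0)

From the two frames, the red cube sits at roughly (10.8, 2.3) before and (11.5, 4.3) after.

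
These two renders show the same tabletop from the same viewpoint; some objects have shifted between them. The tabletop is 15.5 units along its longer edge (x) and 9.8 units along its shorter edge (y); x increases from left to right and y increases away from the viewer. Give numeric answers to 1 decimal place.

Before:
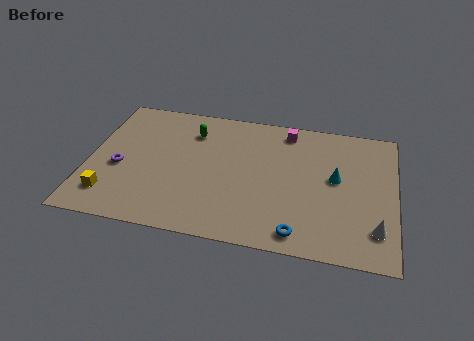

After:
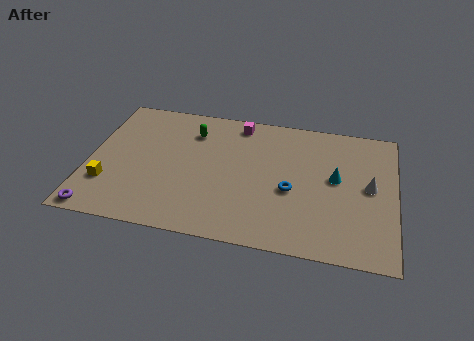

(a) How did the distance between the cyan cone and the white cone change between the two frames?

-2.1

The distance was about 3.8 in the first image and 1.7 in the second, so they moved 2.1 units closer together.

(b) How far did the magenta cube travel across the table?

2.5

The magenta cube moved from about (9.9, 8.5) to (7.4, 8.6), a distance of √(2.5² + 0.1²) ≈ 2.5.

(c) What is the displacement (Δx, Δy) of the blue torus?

(-0.5, 2.9)

The blue torus started near (10.8, 1.2) and ended near (10.3, 4.1).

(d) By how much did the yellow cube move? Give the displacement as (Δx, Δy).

(-0.2, 0.8)

The yellow cube was at about (1.3, 2.0) and moved to about (1.1, 2.8).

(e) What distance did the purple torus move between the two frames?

3.4

The purple torus moved from about (1.6, 4.1) to (0.8, 0.8), a distance of √(0.8² + 3.3²) ≈ 3.4.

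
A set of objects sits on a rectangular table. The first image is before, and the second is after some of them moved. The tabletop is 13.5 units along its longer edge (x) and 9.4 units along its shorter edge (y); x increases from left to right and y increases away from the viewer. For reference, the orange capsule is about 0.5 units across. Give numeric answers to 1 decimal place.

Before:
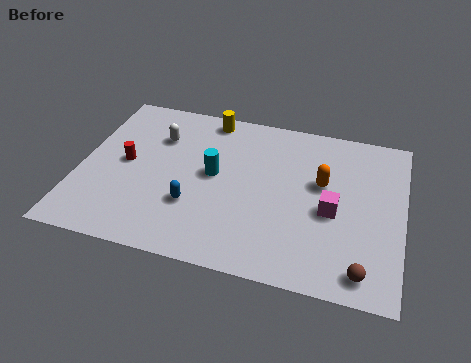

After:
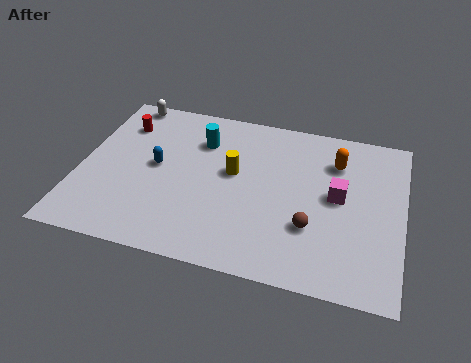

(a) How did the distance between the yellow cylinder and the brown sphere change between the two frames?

-5.9

Before: roughly 10.0 units apart; after: 4.1. That's 5.9 units closer together.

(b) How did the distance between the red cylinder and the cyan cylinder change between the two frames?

-0.3

They were about 3.7 units apart before and 3.4 after — 0.3 units closer together.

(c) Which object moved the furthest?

the yellow cylinder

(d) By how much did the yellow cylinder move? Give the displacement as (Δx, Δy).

(1.3, -3.1)

The yellow cylinder was at about (5.1, 8.4) and moved to about (6.4, 5.3).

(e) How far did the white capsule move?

2.5

The white capsule moved from about (3.1, 6.7) to (1.5, 8.6), a distance of √(1.6² + 1.9²) ≈ 2.5.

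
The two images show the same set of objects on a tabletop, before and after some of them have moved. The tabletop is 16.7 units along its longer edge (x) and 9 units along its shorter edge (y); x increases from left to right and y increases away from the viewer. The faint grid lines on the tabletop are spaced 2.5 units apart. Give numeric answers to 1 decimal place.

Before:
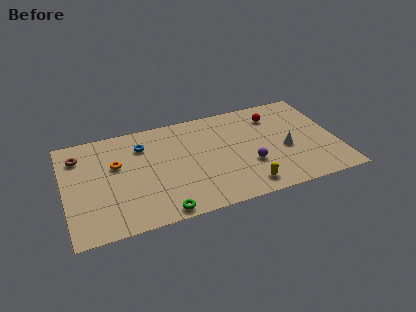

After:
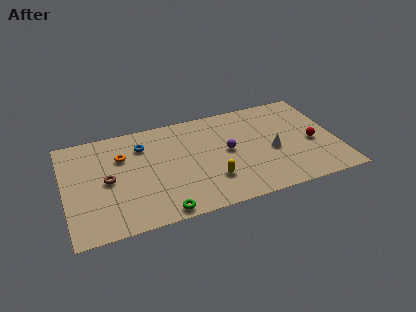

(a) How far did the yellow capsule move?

2.3

The yellow capsule moved from about (10.8, 1.3) to (8.8, 2.5), a distance of √(2.0² + 1.2²) ≈ 2.3.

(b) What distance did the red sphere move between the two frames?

3.7

From (13.1, 7.0) to (15.2, 3.9), the red sphere covered √(2.1² + 3.1²) ≈ 3.7 units.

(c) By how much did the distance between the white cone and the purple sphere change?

+0.4

They were about 2.4 units apart before and 2.8 after — 0.4 units further apart.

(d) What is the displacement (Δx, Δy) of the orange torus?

(0.4, 0.6)

From the two frames, the orange torus sits at roughly (3.2, 5.6) before and (3.6, 6.2) after.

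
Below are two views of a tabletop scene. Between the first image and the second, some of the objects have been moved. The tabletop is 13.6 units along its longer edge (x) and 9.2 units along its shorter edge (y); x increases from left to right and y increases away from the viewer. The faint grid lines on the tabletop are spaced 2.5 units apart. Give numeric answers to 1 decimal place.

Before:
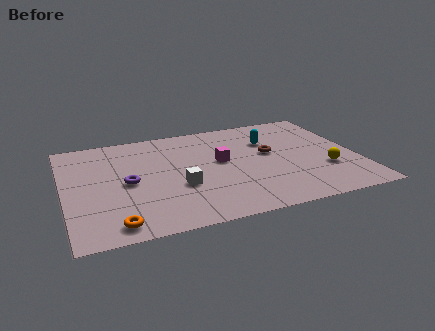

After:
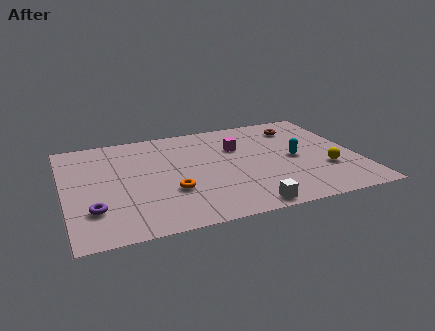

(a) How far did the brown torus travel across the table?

2.6

The brown torus moved from about (9.6, 5.2) to (11.2, 7.3), a distance of √(1.6² + 2.1²) ≈ 2.6.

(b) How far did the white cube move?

3.8

The white cube moved from about (5.2, 3.4) to (8.0, 0.8), a distance of √(2.8² + 2.6²) ≈ 3.8.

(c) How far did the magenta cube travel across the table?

1.4

The magenta cube was near (7.3, 5.1) before and (8.2, 6.2) after, so it travelled √(0.9² + 1.1²) ≈ 1.4 units.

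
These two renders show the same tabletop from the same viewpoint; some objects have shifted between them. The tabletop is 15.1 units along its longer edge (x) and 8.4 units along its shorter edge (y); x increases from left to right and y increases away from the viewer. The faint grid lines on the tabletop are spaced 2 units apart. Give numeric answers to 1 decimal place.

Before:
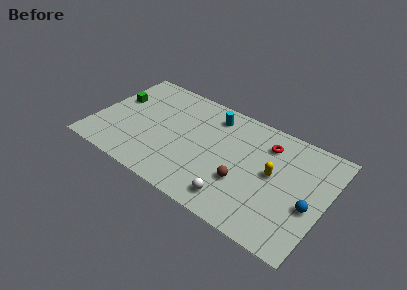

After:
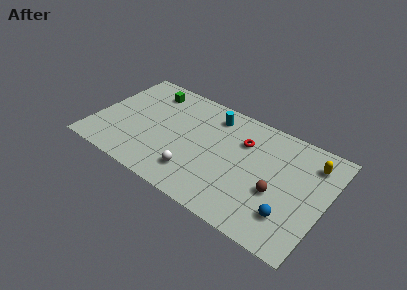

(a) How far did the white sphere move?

2.7

The white sphere was near (9.7, 1.4) before and (7.0, 1.9) after, so it travelled √(2.7² + 0.5²) ≈ 2.7 units.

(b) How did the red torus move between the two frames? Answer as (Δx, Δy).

(-1.5, -0.6)

The red torus started near (11.0, 6.5) and ended near (9.5, 5.9).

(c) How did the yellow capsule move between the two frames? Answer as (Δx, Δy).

(2.2, 2.1)

The yellow capsule started near (11.7, 4.5) and ended near (13.9, 6.6).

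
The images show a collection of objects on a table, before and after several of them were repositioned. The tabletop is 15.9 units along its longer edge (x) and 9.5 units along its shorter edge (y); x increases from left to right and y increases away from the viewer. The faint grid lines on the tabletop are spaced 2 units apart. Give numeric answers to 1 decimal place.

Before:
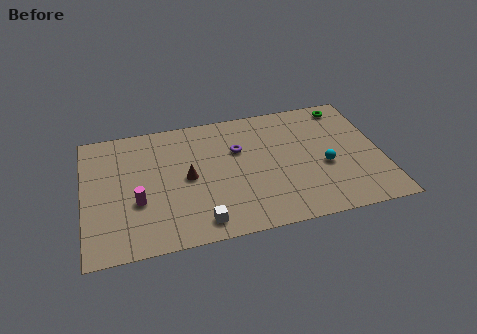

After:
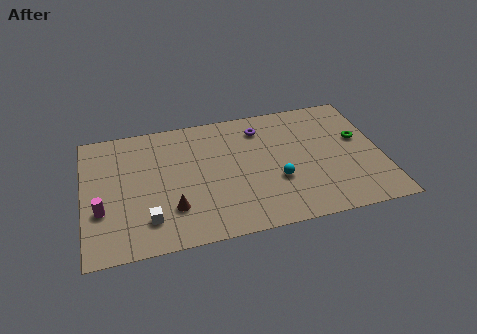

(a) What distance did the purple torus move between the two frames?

1.9

From (8.3, 6.2) to (9.6, 7.6), the purple torus covered √(1.3² + 1.4²) ≈ 1.9 units.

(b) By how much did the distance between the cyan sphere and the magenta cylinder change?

-0.7

They were about 10.0 units apart before and 9.3 after — 0.7 units closer together.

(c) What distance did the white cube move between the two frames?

2.8

The white cube was near (6.0, 1.3) before and (3.3, 2.1) after, so it travelled √(2.7² + 0.8²) ≈ 2.8 units.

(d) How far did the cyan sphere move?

2.6

From (12.8, 3.9) to (10.2, 3.4), the cyan sphere covered √(2.6² + 0.5²) ≈ 2.6 units.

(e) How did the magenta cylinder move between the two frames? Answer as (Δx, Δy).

(-1.9, -0.2)

From the two frames, the magenta cylinder sits at roughly (2.8, 3.5) before and (0.9, 3.3) after.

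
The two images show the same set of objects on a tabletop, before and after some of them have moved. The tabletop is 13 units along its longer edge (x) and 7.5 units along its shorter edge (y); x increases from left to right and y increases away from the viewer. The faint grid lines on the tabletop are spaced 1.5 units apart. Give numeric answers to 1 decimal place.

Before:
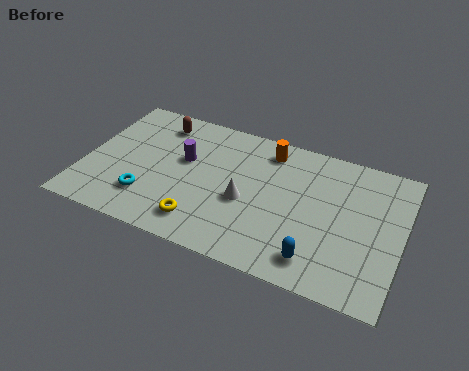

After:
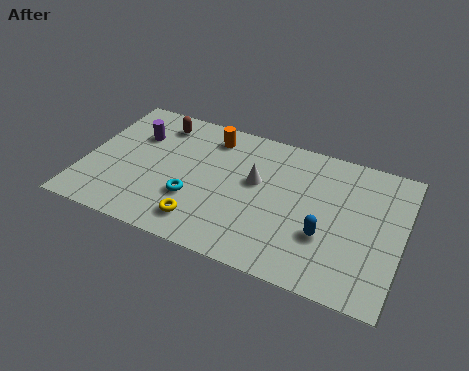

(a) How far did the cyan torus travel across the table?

1.9

From (2.8, 1.9) to (4.6, 2.5), the cyan torus covered √(1.8² + 0.6²) ≈ 1.9 units.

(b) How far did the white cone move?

1.2

The white cone was near (6.7, 3.2) before and (7.0, 4.4) after, so it travelled √(0.3² + 1.2²) ≈ 1.2 units.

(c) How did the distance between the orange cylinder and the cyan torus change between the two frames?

-2.6

They were about 6.3 units apart before and 3.7 after — 2.6 units closer together.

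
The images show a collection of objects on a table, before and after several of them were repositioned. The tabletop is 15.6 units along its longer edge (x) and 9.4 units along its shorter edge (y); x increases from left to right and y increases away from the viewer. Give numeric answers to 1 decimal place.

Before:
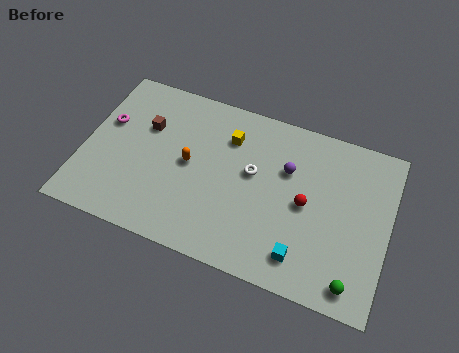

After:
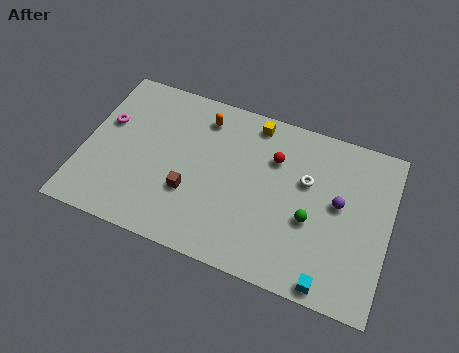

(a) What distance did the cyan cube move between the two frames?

1.7

The cyan cube was near (11.5, 1.7) before and (12.9, 0.8) after, so it travelled √(1.4² + 0.9²) ≈ 1.7 units.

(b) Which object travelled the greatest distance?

the brown cube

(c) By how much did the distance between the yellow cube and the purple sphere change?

+2.3

They were about 3.2 units apart before and 5.5 after — 2.3 units further apart.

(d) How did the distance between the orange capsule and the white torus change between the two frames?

+2.5

The distance was about 3.3 in the first image and 5.8 in the second, so they moved 2.5 units further apart.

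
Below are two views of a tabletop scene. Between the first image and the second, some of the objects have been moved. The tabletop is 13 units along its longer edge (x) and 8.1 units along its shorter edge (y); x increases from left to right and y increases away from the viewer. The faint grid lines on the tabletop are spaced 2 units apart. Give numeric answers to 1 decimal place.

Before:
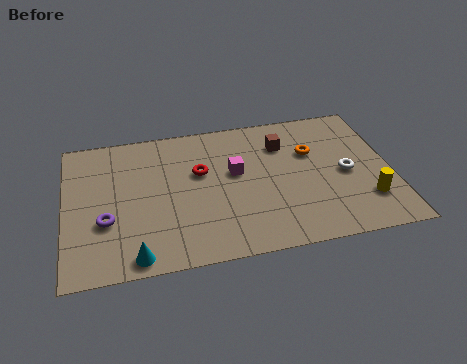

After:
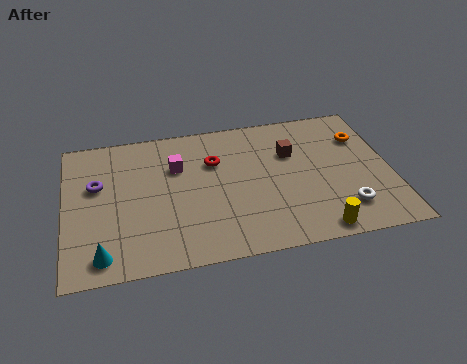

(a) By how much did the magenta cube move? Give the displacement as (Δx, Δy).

(-2.3, 0.8)

The magenta cube started near (6.8, 4.7) and ended near (4.5, 5.5).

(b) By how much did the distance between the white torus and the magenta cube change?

+3.0

The distance was about 4.5 in the first image and 7.5 in the second, so they moved 3.0 units further apart.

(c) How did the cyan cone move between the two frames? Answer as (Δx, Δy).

(-1.3, 0.3)

The cyan cone was at about (2.7, 0.8) and moved to about (1.4, 1.1).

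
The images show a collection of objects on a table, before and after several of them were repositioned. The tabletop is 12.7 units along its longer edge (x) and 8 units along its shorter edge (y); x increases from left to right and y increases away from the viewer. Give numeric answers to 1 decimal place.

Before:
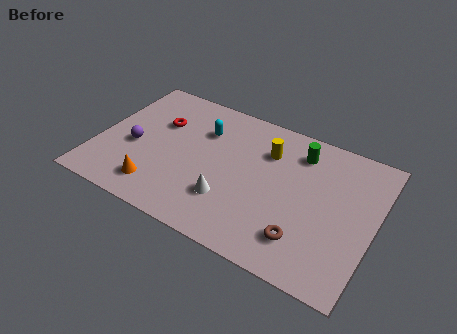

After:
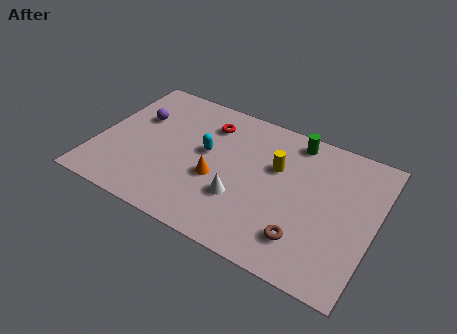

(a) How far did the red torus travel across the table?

2.4

The red torus was near (2.6, 5.3) before and (4.8, 6.2) after, so it travelled √(2.2² + 0.9²) ≈ 2.4 units.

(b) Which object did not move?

the brown torus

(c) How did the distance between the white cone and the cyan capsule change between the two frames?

-1.1

The distance was about 3.8 in the first image and 2.7 in the second, so they moved 1.1 units closer together.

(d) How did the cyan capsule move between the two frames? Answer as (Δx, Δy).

(0.3, -1.2)

The cyan capsule was at about (4.6, 5.7) and moved to about (4.9, 4.5).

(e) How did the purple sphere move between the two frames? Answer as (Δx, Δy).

(-0.1, 1.8)

The purple sphere was at about (1.7, 3.4) and moved to about (1.6, 5.2).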